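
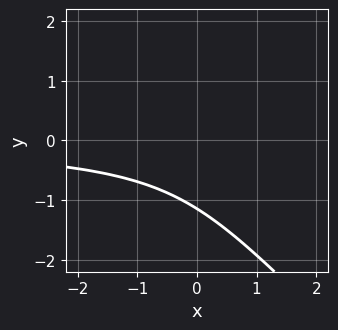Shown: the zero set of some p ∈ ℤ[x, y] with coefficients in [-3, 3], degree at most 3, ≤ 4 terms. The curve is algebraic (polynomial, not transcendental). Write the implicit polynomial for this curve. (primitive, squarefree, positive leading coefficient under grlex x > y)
The degree is 3 — a generic line meets the curve in up to 3 points.
Observable constraints: the curve avoids every integer x-axis point in the box.
Fitting integer coefficients to these (and the overall shape) gives p.

2*x*y^2 + 2*y^3 - 2*x*y + 3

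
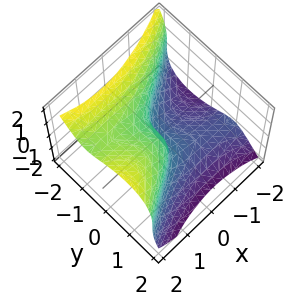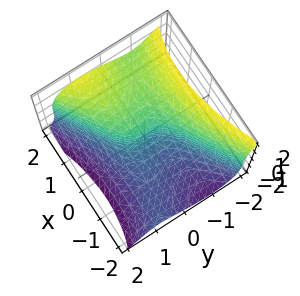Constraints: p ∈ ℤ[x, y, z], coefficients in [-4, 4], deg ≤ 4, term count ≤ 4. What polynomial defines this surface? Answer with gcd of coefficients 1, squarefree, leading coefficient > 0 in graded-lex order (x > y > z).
x^2*y - 2*y^3 - z^3 + 2*x

(a) deg p = 3.
(b) From the axis intercepts and sections: one x-axis crossing is at x = 0; one z-axis crossing is at z = 0; it crosses the y-axis at the gridline y = 0.
(c) Fitting integer coefficients to these (and the overall shape) gives p.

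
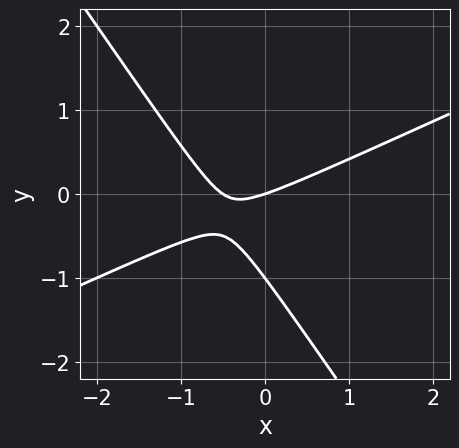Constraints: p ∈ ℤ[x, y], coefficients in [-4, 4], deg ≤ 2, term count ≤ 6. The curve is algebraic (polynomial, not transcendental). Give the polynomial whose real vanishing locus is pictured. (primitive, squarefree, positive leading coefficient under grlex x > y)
2*x^2 - 3*x*y - 3*y^2 + x - 3*y

1. The degree is 2 — no degree-1 curve has this shape.
2. Checking where it meets the axes: it meets the x-axis at x = 0 (among the integer gridlines); the y-axis gridline crossings are at y ∈ {-1, 0}.
3. Assembling these constraints gives the stated polynomial.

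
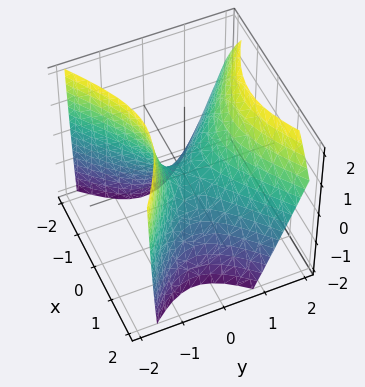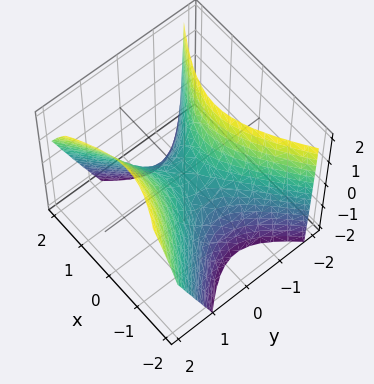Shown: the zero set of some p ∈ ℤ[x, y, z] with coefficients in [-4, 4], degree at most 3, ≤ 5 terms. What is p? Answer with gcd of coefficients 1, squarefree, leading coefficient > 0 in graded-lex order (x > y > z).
1. Degree: no degree-1 surface has this shape, so deg p = 2.
2. From the axis intercepts and sections: it meets the z-axis at z = 0 (among the integer gridlines); one y-axis crossing is at y = 0; it crosses the x-axis at the gridline x = 0.
3. Fitting integer coefficients to these (and the overall shape) gives p.

2*x^2 - 3*y^2 + y*z + 2*z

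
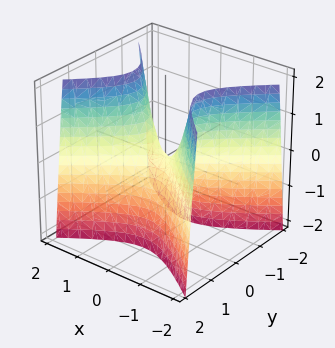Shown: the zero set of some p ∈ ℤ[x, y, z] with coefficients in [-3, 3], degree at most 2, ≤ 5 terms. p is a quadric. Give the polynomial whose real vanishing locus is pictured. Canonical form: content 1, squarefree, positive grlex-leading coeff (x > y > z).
(a) The degree is 2 — a saddle surface; a quadric.
(b) Symmetries: the y ↦ −y reflection is a symmetry, so y appears only in even powers; the x ↦ −x reflection is a symmetry, so x appears only in even powers.
(c) Reading off the gridlines: one y-axis crossing is at y = 0; one x-axis crossing is at x = 0; it crosses the z-axis at the gridline z = 0.
(d) Assembling these constraints gives the stated polynomial.

2*x^2 - 3*y^2 - z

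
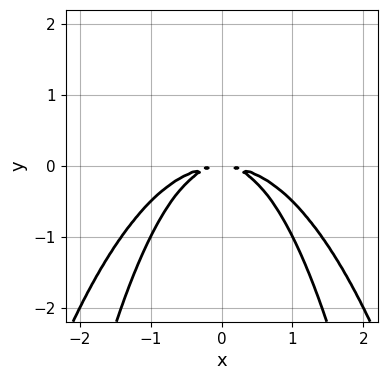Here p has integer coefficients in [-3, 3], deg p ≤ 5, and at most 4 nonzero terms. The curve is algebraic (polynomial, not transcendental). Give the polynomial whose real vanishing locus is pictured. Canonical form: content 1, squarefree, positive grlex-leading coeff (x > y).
x^4 + 3*x^2*y + 2*y^2

deg p = 4.
Symmetries: the x ↦ −x reflection is a symmetry, so x appears only in even powers.
Matching integer coefficients to the picture gives p.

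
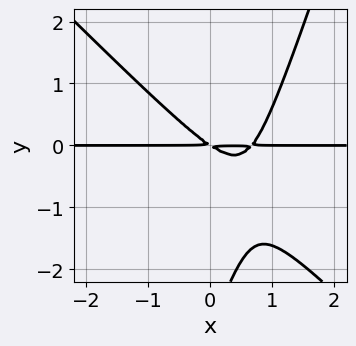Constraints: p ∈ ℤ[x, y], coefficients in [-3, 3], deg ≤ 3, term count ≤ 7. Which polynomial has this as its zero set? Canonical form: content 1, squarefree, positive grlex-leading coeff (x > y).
3*x^2*y + 2*x*y^2 - y^3 - 2*x*y - 3*y^2

(a) Degree: a generic line meets the curve in up to 3 points, so deg p = 3.
(b) From the axis intercepts and sections: the visible x-axis segment lies entirely on the curve.
(c) These observations pin down the coefficients.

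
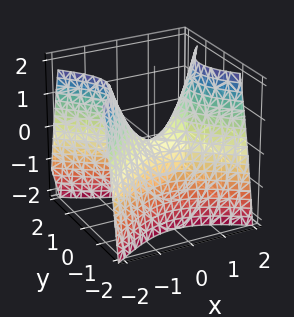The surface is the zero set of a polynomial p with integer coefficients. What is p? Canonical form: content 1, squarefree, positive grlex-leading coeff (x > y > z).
1. deg p = 2. A hyperbolic paraboloid; a quadric.
2. Symmetries: the y ↦ −y reflection is a symmetry, so y appears only in even powers; mirror symmetry x ↦ −x ⇒ only even powers of x.
3. From the axis intercepts and sections: it crosses the y-axis at the gridline y = 0; one z-axis crossing is at z = 0; one x-axis crossing is at x = 0.
4. The integer polynomial consistent with all of this is the stated p.

2*x^2 - 3*y^2 - 2*z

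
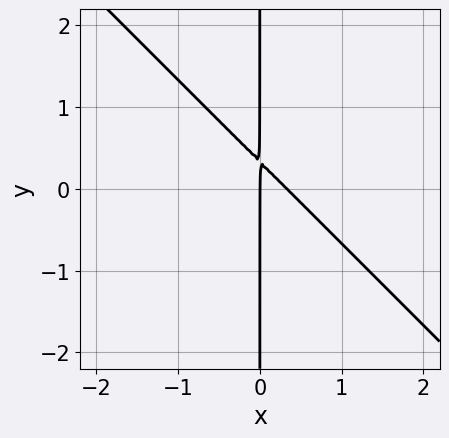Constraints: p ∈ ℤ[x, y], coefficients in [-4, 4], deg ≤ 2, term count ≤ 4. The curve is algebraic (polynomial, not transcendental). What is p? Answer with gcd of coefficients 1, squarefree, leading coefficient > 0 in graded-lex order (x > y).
3*x^2 + 3*x*y - x

(a) The degree is 2 — the shape is more complex than any degree-1 curve.
(b) From the visible intercepts: one x-axis crossing is at x = 0; the visible y-axis segment lies entirely on the curve.
(c) Fitting integer coefficients to these (and the overall shape) gives p.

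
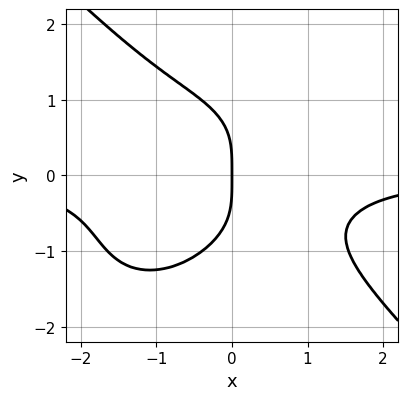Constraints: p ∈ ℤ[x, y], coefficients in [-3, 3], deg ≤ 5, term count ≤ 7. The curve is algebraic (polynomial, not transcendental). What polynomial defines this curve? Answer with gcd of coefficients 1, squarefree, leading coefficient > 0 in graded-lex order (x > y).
First, degree: a generic line meets the curve in up to 4 points, so deg p = 4.
Next, from the axis intercepts and sections: it meets the y-axis at y = 0 (among the integer gridlines); it crosses the x-axis at the gridline x = 0.
Finally, these observations pin down the coefficients.

2*x^3*y + 2*y^4 + x^2*y + 2*x*y^2 + 3*x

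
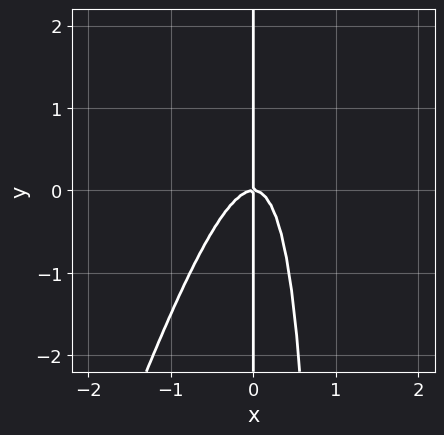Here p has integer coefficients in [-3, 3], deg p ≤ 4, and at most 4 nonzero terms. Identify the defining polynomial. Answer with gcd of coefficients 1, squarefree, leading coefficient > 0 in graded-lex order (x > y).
Degree: the shape is more complex than any degree-2 curve, so deg p = 3.
Reading off the gridlines: the visible y-axis segment lies entirely on the curve; it meets the x-axis at x = 0 (among the integer gridlines).
Putting this together gives p.

3*x^3 - x^2*y + x*y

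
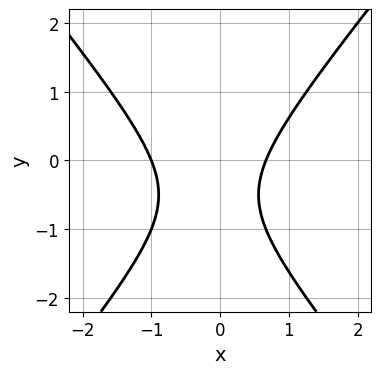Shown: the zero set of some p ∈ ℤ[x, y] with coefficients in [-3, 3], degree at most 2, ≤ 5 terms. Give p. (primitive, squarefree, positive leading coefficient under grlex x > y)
1. Degree: the shape is more complex than any degree-1 curve, so deg p = 2.
2. Against the integer gridlines: it meets the x-axis at x = -1 (among the integer gridlines); the curve avoids every integer y-axis point in the box.
3. Assembling these constraints gives the stated polynomial.

3*x^2 - 2*y^2 + x - 2*y - 2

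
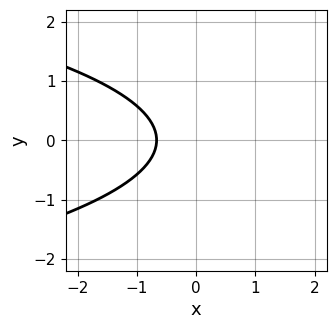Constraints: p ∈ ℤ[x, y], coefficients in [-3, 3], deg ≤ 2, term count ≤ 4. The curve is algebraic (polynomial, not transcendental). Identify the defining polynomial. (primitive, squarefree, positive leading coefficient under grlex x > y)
1. deg p = 2. No degree-1 curve has this shape.
2. Symmetries: the y ↦ −y reflection is a symmetry, so y appears only in even powers.
3. Against the integer gridlines: no y-intercept at any integer in the box.
4. Solving for integer coefficients yields p as stated.

3*y^2 + 3*x + 2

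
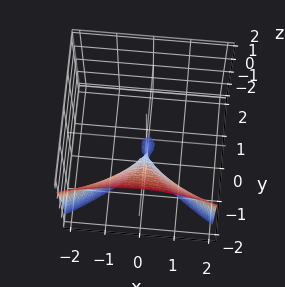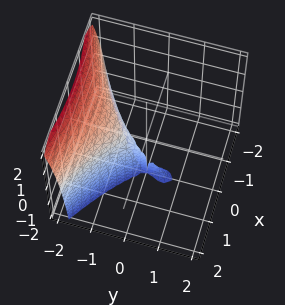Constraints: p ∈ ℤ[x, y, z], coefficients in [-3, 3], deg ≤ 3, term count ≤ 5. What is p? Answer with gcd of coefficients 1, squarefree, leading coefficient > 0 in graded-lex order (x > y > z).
x^2*z - 3*y^3 - 2*y^2*z - 3*x^2 - 2*y^2

(a) There are 2 components. They look like related sheets of one shape, so recover p as a whole.
(b) deg p = 3. A generic line meets the surface in up to 3 points.
(c) Against the integer gridlines: the visible z-axis segment lies entirely on the surface.
(d) Assembling these constraints gives the stated polynomial.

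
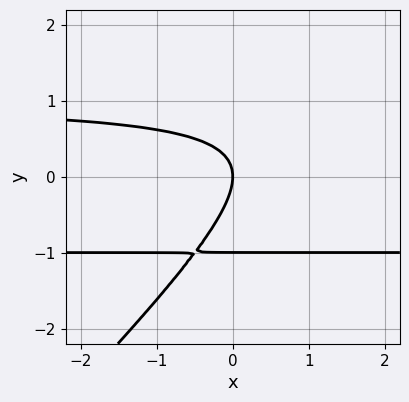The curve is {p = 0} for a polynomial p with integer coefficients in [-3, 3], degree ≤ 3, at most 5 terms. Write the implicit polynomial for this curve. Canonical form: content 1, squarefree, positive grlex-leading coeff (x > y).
x*y^2 - y^3 - y^2 - x

Degree: no degree-2 curve has this shape, so deg p = 3.
Against the integer gridlines: one x-axis crossing is at x = 0; the y-axis gridline crossings are at y ∈ {-1, 0}.
These observations pin down the coefficients.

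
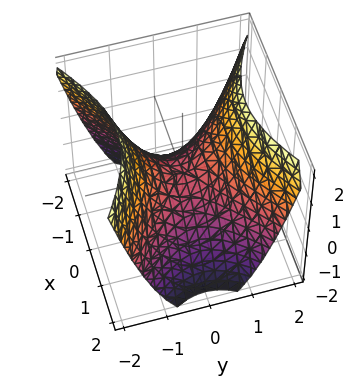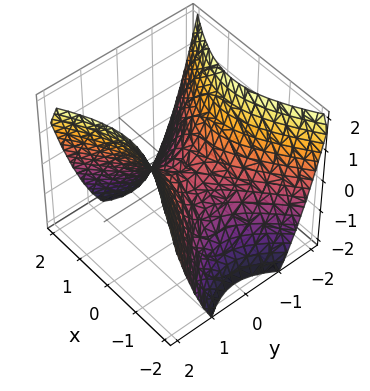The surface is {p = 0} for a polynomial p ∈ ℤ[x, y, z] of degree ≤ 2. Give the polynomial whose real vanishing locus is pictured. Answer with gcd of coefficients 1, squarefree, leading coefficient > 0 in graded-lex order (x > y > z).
(a) Degree: a saddle surface; a quadric, so deg p = 2.
(b) Symmetries: it's symmetric under y → −y, forcing even powers of y; mirror symmetry x ↦ −x ⇒ only even powers of x.
(c) Against the integer gridlines: it meets the y-axis at y = 0 (among the integer gridlines); it crosses the x-axis at the gridline x = 0.
(d) The integer polynomial consistent with all of this is the stated p.

2*x^2 - 3*y^2 + 3*z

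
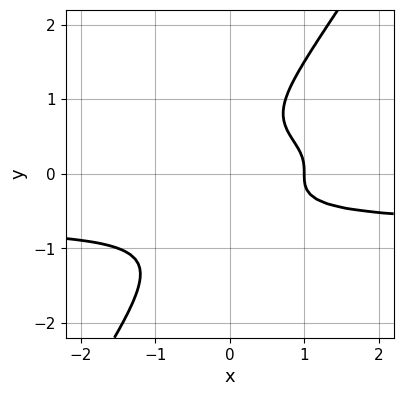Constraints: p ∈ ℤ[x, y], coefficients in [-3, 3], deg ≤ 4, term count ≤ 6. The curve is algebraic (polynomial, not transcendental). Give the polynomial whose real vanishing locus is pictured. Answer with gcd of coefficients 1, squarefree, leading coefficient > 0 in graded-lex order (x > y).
3*x*y^3 - 2*y^4 + x - 1

(a) deg p = 4. The shape is more complex than any degree-3 curve.
(b) Checking where it meets the axes: it crosses the x-axis at the gridline x = 1; no y-intercept at any integer in the box.
(c) Putting this together gives p.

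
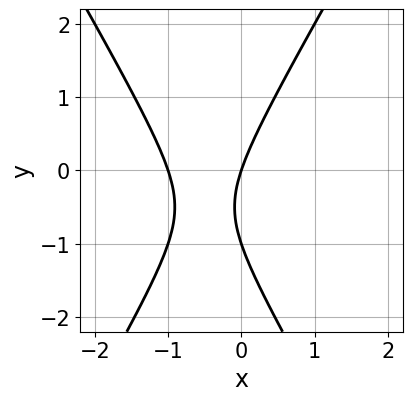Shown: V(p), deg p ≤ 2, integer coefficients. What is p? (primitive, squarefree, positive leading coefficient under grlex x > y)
3*x^2 - y^2 + 3*x - y

First, the degree is 2 — the shape is more complex than any degree-1 curve.
Then, against the integer gridlines: the y-axis gridline crossings are at y ∈ {-1, 0}; among the integer gridlines, it crosses the x-axis at x ∈ {-1, 0}.
Finally, these observations pin down the coefficients.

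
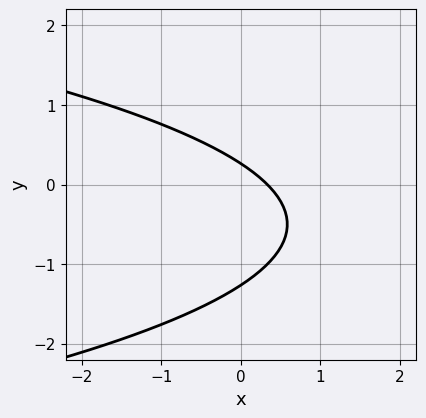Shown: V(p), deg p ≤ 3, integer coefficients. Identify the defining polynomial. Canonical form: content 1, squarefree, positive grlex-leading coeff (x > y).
3*y^2 + 3*x + 3*y - 1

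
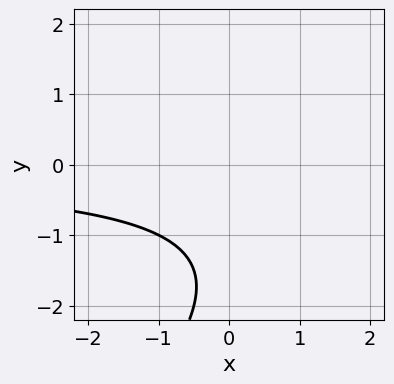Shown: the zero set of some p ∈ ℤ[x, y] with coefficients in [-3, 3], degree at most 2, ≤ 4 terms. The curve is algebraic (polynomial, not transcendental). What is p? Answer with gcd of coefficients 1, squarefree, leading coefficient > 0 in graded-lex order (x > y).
x*y - y^2 - 3*y - 3

1. Degree: a generic line meets the curve in up to 2 points, so deg p = 2.
2. From the axis intercepts and sections: the curve avoids every integer y-axis point in the box; it misses every integer gridline on the x-axis.
3. The integer polynomial consistent with all of this is the stated p.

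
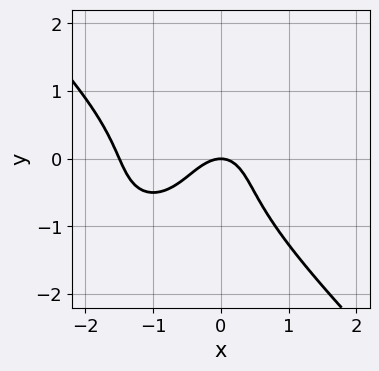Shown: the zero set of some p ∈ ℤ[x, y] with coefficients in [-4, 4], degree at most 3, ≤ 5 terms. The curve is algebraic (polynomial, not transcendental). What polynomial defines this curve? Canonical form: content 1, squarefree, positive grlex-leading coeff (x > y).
First, deg p = 3. The shape is more complex than any degree-2 curve.
Next, reading off the gridlines: it meets the x-axis at x = 0 (among the integer gridlines); it meets the y-axis at y = 0 (among the integer gridlines).
Finally, putting this together gives p.

2*x^3 + 2*y^3 + 3*x^2 + y^2 + 2*y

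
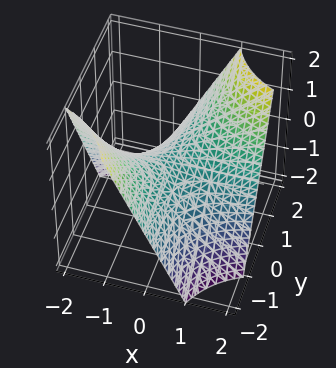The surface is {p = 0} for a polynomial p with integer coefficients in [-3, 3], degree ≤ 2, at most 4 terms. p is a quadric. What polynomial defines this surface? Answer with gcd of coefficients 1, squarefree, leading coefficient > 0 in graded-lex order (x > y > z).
1. The degree is 2 — a saddle surface; a quadric.
2. Against the integer gridlines: every point of the x-axis in the box is on the surface; it crosses the z-axis at the gridline z = 0; every point of the y-axis in the box is on the surface.
3. Together with the visible shape, these determine p as stated.

x*y - z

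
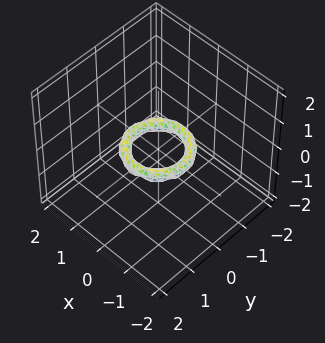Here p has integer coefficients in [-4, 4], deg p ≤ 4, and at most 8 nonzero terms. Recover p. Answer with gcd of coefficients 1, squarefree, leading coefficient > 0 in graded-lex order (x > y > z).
(a) deg p = 4. A generic line meets the surface in up to 4 points.
(b) Symmetry: every cross-section ⟂ z is a circle, so x, y appear only via x² + y².
(c) From the visible intercepts: the x-axis gridline crossings are at x ∈ {-1, 1}; the surface avoids every integer z-axis point in the box; among the integer gridlines, it crosses the y-axis at y ∈ {-1, 1}; a circular section at z = 0 has radius between 0 and 1.
(d) These observations pin down the coefficients.

2*x^4 + 4*x^2*y^2 + 2*y^4 - 3*x^2 - 3*y^2 + 3*z^2 + 1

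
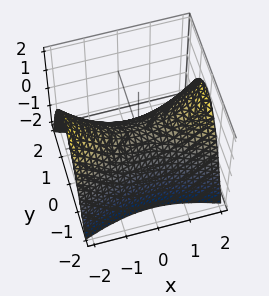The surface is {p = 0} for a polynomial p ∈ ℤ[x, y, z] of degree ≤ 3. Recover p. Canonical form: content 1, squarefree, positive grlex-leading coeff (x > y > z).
1. The degree is 2 — a saddle surface; a quadric.
2. Symmetries: mirror symmetry y ↦ −y ⇒ only even powers of y; the x ↦ −x reflection is a symmetry, so x appears only in even powers.
3. Checking where it meets the axes: one z-axis crossing is at z = 0; it meets the x-axis at x = 0 (among the integer gridlines).
4. Putting this together gives p.

x^2 - 3*y^2 - 3*z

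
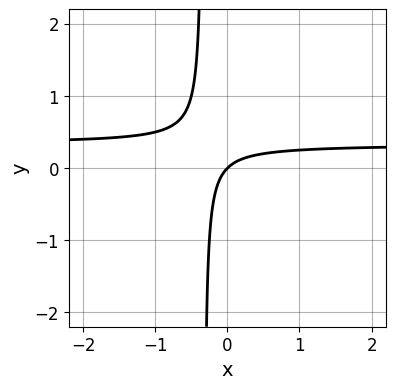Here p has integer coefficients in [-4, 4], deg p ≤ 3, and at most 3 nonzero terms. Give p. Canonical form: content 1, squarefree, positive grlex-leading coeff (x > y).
3*x*y - x + y

deg p = 2. No degree-1 curve has this shape.
From the visible intercepts: it meets the y-axis at y = 0 (among the integer gridlines); it meets the x-axis at x = 0 (among the integer gridlines).
Solving for integer coefficients yields p as stated.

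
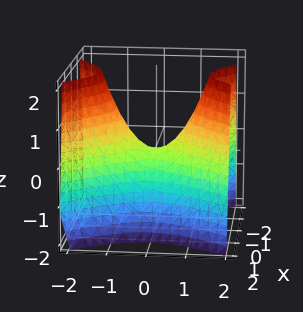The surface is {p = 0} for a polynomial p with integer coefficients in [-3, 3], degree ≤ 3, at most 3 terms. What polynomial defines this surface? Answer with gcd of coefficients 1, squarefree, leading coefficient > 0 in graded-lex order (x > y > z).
3*x^2 - 2*y^2 + 2*z

First, degree: a saddle surface; a quadric, so deg p = 2.
Next, symmetries: mirror symmetry y ↦ −y ⇒ only even powers of y; the x ↦ −x reflection is a symmetry, so x appears only in even powers.
Next, from the axis intercepts and sections: it meets the z-axis at z = 0 (among the integer gridlines); one x-axis crossing is at x = 0; one y-axis crossing is at y = 0.
Finally, putting this together gives p.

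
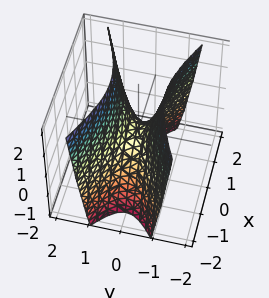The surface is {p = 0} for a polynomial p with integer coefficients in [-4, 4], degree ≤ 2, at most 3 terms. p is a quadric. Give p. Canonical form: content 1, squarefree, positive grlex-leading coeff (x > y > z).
1. deg p = 2. A hyperbolic paraboloid; a quadric.
2. Symmetries: mirror symmetry y ↦ −y ⇒ only even powers of y; mirror symmetry x ↦ −x ⇒ only even powers of x.
3. Observable constraints: one y-axis crossing is at y = 0; it crosses the x-axis at the gridline x = 0.
4. Assembling these constraints gives the stated polynomial.

x^2 - 3*y^2 + z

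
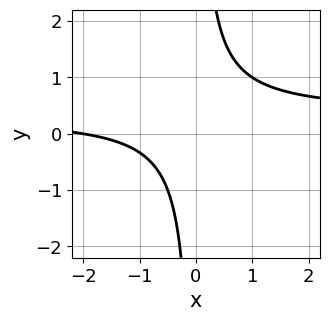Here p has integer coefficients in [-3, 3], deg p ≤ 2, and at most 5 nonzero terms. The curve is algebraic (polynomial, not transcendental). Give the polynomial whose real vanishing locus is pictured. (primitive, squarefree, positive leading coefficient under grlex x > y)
3*x*y - x - 2

The degree is 2 — no degree-1 curve has this shape.
Observable constraints: one x-axis crossing is at x = -2; no y-intercept at any integer in the box.
Together with the visible shape, these determine p as stated.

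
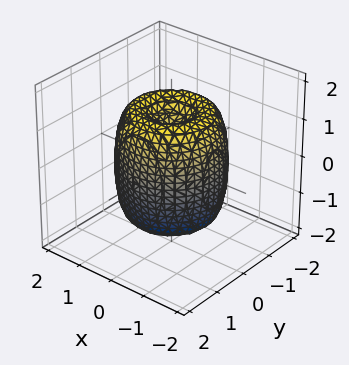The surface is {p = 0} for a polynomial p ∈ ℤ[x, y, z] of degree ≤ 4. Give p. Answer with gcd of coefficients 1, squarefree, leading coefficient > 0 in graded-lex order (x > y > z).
First, the degree is 4 — the shape is more complex than any degree-3 surface.
Next, symmetries: rotational symmetry about the z-axis ⇒ p depends on x, y only through x² + y².
Next, from the axis intercepts and sections: among the integer gridlines, it crosses the z-axis at z ∈ {-1, 1}; a circular section at z = 1 has radius between 1 and 2.
Finally, putting this together gives p.

2*x^4 + 4*x^2*y^2 + 2*y^4 - 3*x^2 - 3*y^2 + z^2 - 1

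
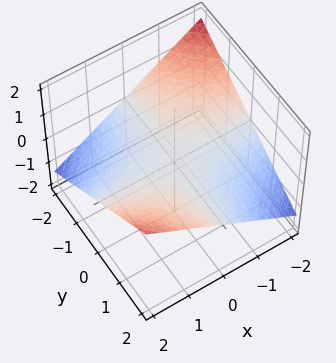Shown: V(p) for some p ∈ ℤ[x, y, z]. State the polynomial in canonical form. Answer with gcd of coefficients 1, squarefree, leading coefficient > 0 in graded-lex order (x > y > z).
x*y - 3*z

(a) The degree is 2 — a hyperbolic paraboloid; a quadric.
(b) From the axis intercepts and sections: it meets the z-axis at z = 0 (among the integer gridlines); the visible y-axis segment lies entirely on the surface; the visible x-axis segment lies entirely on the surface.
(c) Solving for integer coefficients yields p as stated.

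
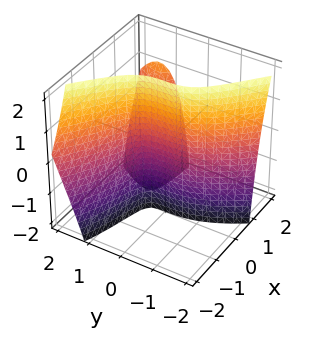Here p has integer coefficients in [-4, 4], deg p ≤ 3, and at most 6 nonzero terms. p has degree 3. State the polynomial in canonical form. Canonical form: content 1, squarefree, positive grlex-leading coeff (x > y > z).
x^2*y - x*y*z - y^3 + 2*x*y - 3*x

First, the picture has 2 separate pieces. They look like related sheets of one shape, so recover p as a whole.
Then, the degree is 3 — a generic line meets the surface in up to 3 points.
Next, from the visible intercepts: every point of the z-axis in the box is on the surface; it crosses the x-axis at the gridline x = 0; one y-axis crossing is at y = 0.
Finally, putting this together gives p.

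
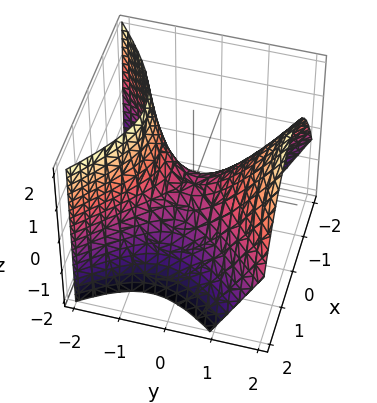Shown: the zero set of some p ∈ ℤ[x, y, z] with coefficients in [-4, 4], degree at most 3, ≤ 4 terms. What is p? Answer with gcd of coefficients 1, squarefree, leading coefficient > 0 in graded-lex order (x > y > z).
1. Degree: no degree-1 surface has this shape, so deg p = 2.
2. Reading off the gridlines: it meets the z-axis at z = 0 (among the integer gridlines); it meets the y-axis at y = 0 (among the integer gridlines); one x-axis crossing is at x = 0.
3. Together with the visible shape, these determine p as stated.

2*x^2 - 2*y^2 + y*z + 2*z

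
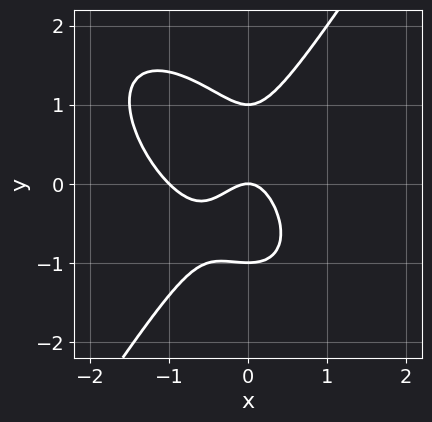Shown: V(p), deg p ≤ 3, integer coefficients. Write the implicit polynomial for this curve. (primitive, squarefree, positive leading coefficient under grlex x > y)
deg p = 3. The shape is more complex than any degree-2 curve.
From the visible intercepts: among the integer gridlines, it crosses the y-axis at y ∈ {-1, 0, 1}; the x-axis gridline crossings are at x ∈ {-1, 0}.
Together with the visible shape, these determine p as stated.

2*x^3 + x^2*y - y^3 + 2*x^2 + y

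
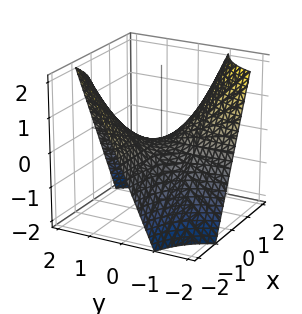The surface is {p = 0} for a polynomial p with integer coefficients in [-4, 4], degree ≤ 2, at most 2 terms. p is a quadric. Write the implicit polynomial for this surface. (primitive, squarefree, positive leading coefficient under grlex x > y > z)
x*y + z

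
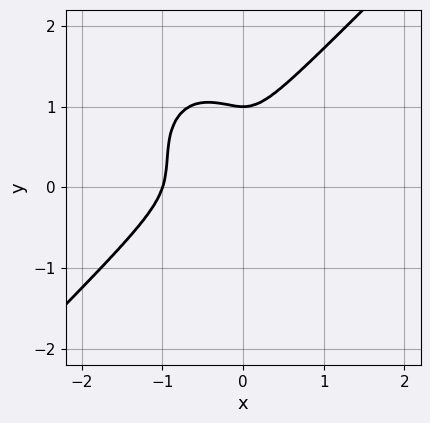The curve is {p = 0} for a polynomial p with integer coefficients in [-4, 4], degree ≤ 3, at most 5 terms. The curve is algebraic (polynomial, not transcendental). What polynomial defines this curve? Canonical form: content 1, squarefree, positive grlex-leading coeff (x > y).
3*x^3 - x^2*y - 2*y^3 + 3*x^2 + 2*y^2

Degree: the shape is more complex than any degree-2 curve, so deg p = 3.
Against the integer gridlines: one x-axis crossing is at x = -1; it meets the y-axis at y = 1 (among the integer gridlines).
Putting this together gives p.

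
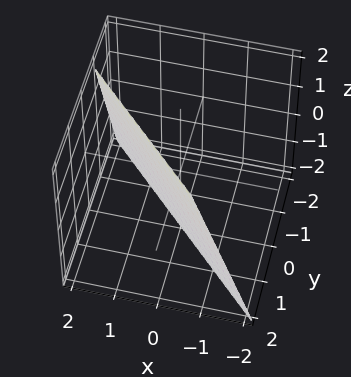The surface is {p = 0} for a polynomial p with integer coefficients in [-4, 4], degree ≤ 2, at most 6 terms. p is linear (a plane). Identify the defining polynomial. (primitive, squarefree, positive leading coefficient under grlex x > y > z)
(a) deg p = 1.
(b) Observable constraints: it crosses the z-axis at the gridline z = -2.
(c) These observations pin down the coefficients.

3*x + 3*y - z - 2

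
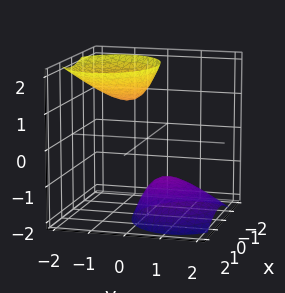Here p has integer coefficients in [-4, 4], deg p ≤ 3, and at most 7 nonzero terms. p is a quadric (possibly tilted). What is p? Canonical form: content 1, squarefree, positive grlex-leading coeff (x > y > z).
2*x^2 + 3*y^2 + 3*y*z - z^2 + 2

(a) The picture has 2 separate pieces. They look like related sheets of one shape, so recover p as a whole.
(b) Degree: a generic line meets the surface in up to 2 points, so deg p = 2.
(c) From the axis intercepts and sections: the surface avoids every integer x-axis point in the box; it misses every integer gridline on the y-axis.
(d) Matching integer coefficients to the picture gives p.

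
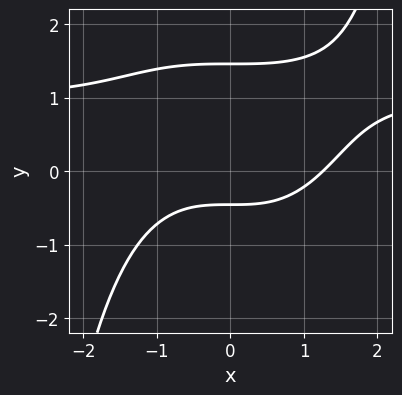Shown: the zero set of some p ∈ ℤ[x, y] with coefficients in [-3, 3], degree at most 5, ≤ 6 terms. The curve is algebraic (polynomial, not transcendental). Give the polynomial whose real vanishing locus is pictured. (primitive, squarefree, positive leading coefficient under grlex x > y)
x^3*y - x^3 - 3*y^2 + 3*y + 2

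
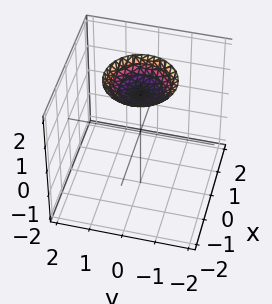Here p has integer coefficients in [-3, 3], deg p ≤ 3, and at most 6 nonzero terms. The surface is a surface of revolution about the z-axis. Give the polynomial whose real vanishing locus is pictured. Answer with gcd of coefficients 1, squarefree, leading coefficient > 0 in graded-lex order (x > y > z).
x^2 + y^2 - 2*z + 3

(a) The degree is 2 — no degree-1 surface has this shape.
(b) Symmetries: rotational symmetry about the z-axis ⇒ p depends on x, y only through x² + y².
(c) Against the integer gridlines: a circular section at z = 2 has radius exactly 1; it misses every integer gridline on the x-axis; no y-intercept at any integer in the box.
(d) These observations pin down the coefficients.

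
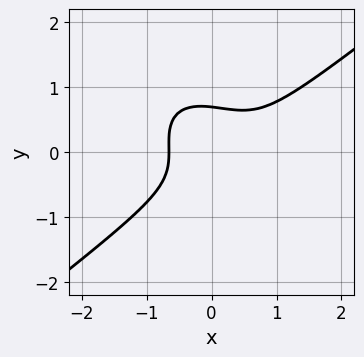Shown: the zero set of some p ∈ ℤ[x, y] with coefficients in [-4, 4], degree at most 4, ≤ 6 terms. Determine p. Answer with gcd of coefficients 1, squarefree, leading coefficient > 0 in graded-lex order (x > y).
2*x^3 - x*y^2 - 3*y^3 - x^2 + 1

First, deg p = 3. No degree-2 curve has this shape.
Finally, putting this together gives p.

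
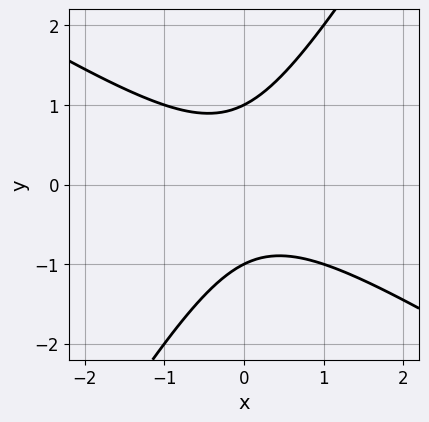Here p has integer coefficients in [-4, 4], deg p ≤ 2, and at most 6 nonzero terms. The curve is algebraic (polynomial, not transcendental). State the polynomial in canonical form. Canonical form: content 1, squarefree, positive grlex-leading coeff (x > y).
x^2 + x*y - y^2 + 1

First, deg p = 2. A generic line meets the curve in up to 2 points.
Next, from the visible intercepts: the curve avoids every integer x-axis point in the box; among the integer gridlines, it crosses the y-axis at y ∈ {-1, 1}.
Finally, putting this together gives p.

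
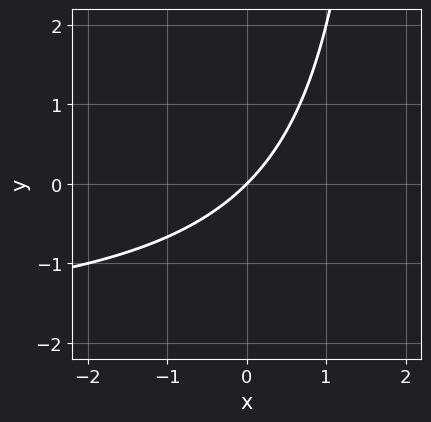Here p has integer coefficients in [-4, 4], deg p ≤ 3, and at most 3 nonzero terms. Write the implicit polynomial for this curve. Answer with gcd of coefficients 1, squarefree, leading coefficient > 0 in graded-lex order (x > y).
x*y + 2*x - 2*y

The degree is 2 — a generic line meets the curve in up to 2 points.
Reading off the gridlines: it meets the y-axis at y = 0 (among the integer gridlines); one x-axis crossing is at x = 0.
Assembling these constraints gives the stated polynomial.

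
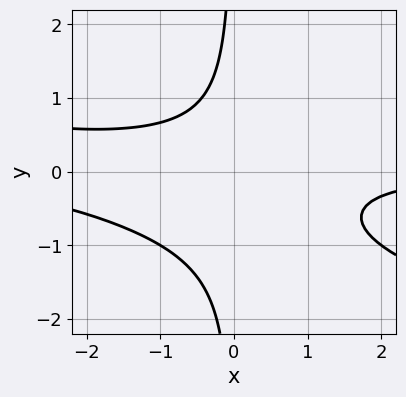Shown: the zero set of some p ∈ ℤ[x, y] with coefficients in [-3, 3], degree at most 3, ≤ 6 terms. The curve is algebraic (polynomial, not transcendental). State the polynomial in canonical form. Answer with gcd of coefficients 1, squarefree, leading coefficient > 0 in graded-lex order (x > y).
(a) deg p = 3. A generic line meets the curve in up to 3 points.
(b) Against the integer gridlines: no x-intercept at any integer in the box; the curve avoids every integer y-axis point in the box.
(c) Putting this together gives p.

x^2*y + 3*x*y^2 + 2*x*y + 2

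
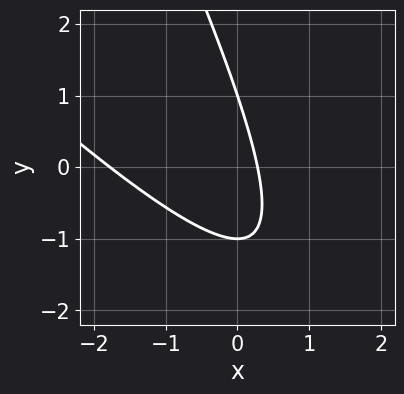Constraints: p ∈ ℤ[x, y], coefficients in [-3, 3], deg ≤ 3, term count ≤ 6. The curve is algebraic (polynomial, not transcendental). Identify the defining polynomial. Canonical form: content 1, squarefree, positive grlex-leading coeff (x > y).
(a) Degree: the shape is more complex than any degree-1 curve, so deg p = 2.
(b) Against the integer gridlines: the y-axis gridline crossings are at y ∈ {-1, 1}.
(c) These observations pin down the coefficients.

2*x^2 + 3*x*y + y^2 + 3*x - 1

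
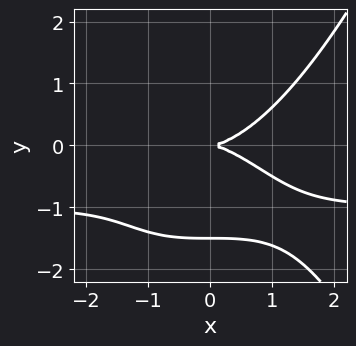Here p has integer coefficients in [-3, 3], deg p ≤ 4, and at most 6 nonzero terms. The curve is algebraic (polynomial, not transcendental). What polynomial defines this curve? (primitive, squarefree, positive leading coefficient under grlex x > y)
The degree is 4 — a generic line meets the curve in up to 4 points.
From the visible intercepts: one x-axis crossing is at x = 0; one y-axis crossing is at y = 0.
Matching integer coefficients to the picture gives p.

x^3*y + x^3 - 2*y^3 - 3*y^2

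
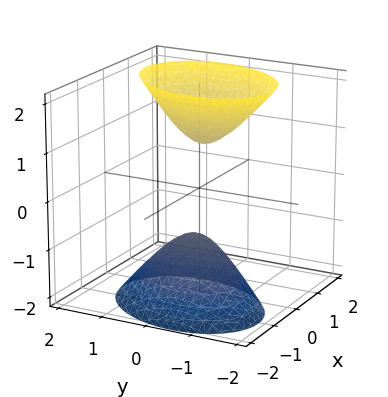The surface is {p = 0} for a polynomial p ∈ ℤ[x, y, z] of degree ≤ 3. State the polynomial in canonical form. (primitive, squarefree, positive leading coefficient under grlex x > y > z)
First, there are 2 components.
Then, degree: no degree-1 surface has this shape, so deg p = 2.
Then, observable constraints: among the integer gridlines, it crosses the z-axis at z ∈ {-1, 1}; the surface avoids every integer y-axis point in the box; the surface avoids every integer x-axis point in the box.
Finally, matching integer coefficients to the picture gives p.

3*x^2 - x*y - 2*x*z + 2*y^2 - z^2 + 1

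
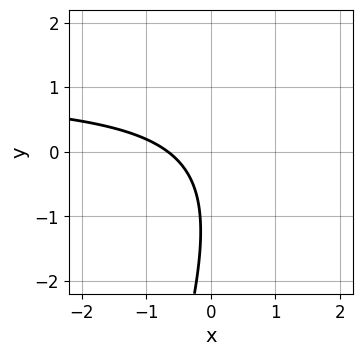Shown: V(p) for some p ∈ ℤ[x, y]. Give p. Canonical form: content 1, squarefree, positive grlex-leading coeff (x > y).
deg p = 2.
From the visible intercepts: the curve avoids every integer y-axis point in the box.
Matching integer coefficients to the picture gives p.

3*x*y - y^2 - 3*x - 2*y - 2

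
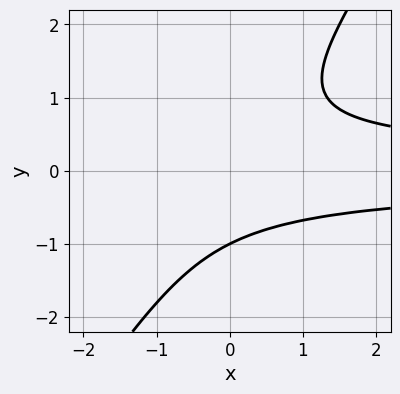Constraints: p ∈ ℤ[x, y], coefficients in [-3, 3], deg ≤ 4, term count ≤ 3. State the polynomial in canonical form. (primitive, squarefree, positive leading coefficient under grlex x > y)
3*x*y^2 - 2*y^3 - 2

deg p = 3. No degree-2 curve has this shape.
Against the integer gridlines: it meets the y-axis at y = -1 (among the integer gridlines); it misses every integer gridline on the x-axis.
Together with the visible shape, these determine p as stated.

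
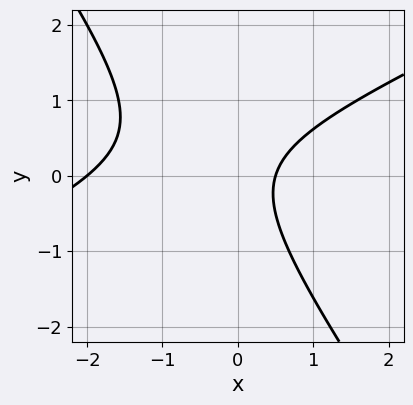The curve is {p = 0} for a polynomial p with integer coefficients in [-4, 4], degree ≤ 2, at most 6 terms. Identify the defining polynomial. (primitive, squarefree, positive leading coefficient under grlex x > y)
2*x^2 - 3*x*y - 3*y^2 + 3*x - 2

(a) The degree is 2 — no degree-1 curve has this shape.
(b) From the axis intercepts and sections: it meets the x-axis at x = -2 (among the integer gridlines); the curve avoids every integer y-axis point in the box.
(c) Assembling these constraints gives the stated polynomial.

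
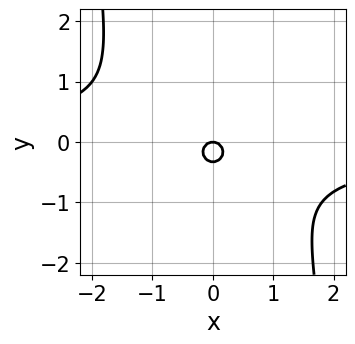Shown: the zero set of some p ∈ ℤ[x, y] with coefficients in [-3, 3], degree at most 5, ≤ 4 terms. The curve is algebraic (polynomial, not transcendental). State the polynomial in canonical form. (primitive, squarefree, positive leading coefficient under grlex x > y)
2*x^3*y + 3*x^2 + 3*y^2 + y

1. deg p = 4.
2. Checking where it meets the axes: it meets the x-axis at x = 0 (among the integer gridlines); it meets the y-axis at y = 0 (among the integer gridlines).
3. Fitting integer coefficients to these (and the overall shape) gives p.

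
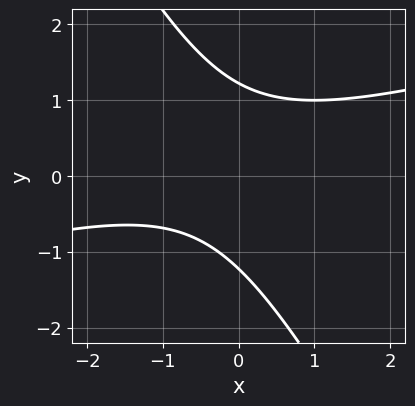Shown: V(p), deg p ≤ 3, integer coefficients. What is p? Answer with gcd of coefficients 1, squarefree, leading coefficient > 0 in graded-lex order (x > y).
deg p = 2.
Reading off the gridlines: the curve avoids every integer x-axis point in the box.
Assembling these constraints gives the stated polynomial.

x^2 - 3*x*y - 2*y^2 + x + 3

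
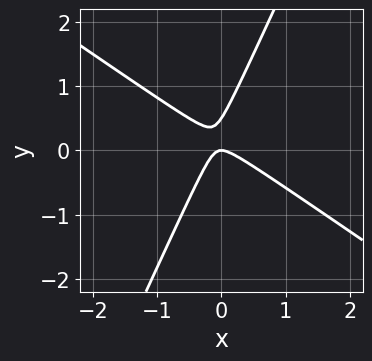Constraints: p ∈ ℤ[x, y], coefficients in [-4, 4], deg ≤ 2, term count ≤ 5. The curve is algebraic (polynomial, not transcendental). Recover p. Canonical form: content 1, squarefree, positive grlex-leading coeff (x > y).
3*x^2 + 3*x*y - 2*y^2 + y

First, degree: no degree-1 curve has this shape, so deg p = 2.
Then, against the integer gridlines: it crosses the y-axis at the gridline y = 0; it crosses the x-axis at the gridline x = 0.
Finally, putting this together gives p.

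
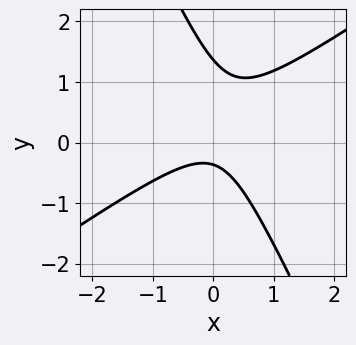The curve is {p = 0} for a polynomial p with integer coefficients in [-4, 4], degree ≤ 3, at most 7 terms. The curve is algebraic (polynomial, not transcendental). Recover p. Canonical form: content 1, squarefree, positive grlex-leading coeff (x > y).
(a) deg p = 2. The shape is more complex than any degree-1 curve.
(b) From the axis intercepts and sections: it misses every integer gridline on the x-axis.
(c) These observations pin down the coefficients.

3*x^2 - 3*x*y - 2*y^2 + 2*y + 1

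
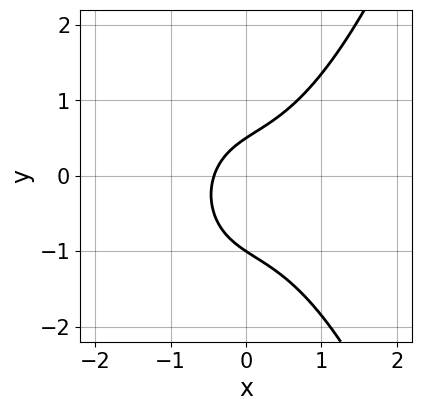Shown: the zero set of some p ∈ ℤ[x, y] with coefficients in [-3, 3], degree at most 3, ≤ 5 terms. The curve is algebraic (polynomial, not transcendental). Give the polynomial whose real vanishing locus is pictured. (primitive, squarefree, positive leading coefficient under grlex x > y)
2*x^3 - 2*y^2 + 2*x - y + 1

Degree: no degree-2 curve has this shape, so deg p = 3.
Against the integer gridlines: it meets the y-axis at y = -1 (among the integer gridlines).
Fitting integer coefficients to these (and the overall shape) gives p.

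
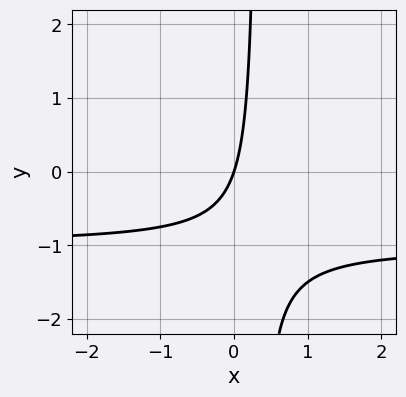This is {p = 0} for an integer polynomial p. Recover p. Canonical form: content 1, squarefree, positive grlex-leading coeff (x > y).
Degree: no degree-1 curve has this shape, so deg p = 2.
Checking where it meets the axes: it crosses the y-axis at the gridline y = 0; one x-axis crossing is at x = 0.
The integer polynomial consistent with all of this is the stated p.

3*x*y + 3*x - y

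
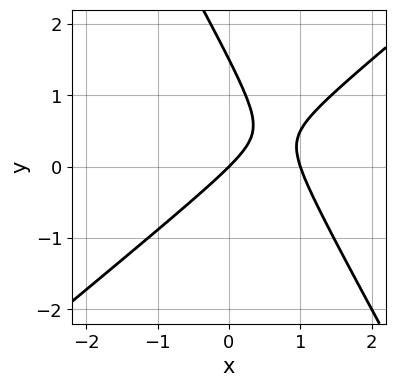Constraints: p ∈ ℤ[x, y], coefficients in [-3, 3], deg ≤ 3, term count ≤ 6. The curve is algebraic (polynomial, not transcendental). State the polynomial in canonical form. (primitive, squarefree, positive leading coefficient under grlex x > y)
3*x^2 - 2*x*y - 2*y^2 - 3*x + 3*y

(a) The degree is 2 — the shape is more complex than any degree-1 curve.
(b) Observable constraints: the x-axis gridline crossings are at x ∈ {0, 1}; it meets the y-axis at y = 0 (among the integer gridlines).
(c) The integer polynomial consistent with all of this is the stated p.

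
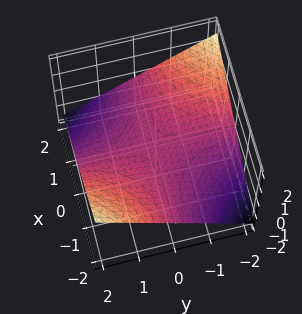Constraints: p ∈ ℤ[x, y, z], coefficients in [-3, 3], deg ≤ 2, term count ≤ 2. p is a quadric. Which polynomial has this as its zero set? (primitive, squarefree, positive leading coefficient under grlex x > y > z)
(a) Degree: a saddle surface; a quadric, so deg p = 2.
(b) Observable constraints: the visible x-axis segment lies entirely on the surface; every point of the y-axis in the box is on the surface; it crosses the z-axis at the gridline z = 0.
(c) Together with the visible shape, these determine p as stated.

x*y + 3*z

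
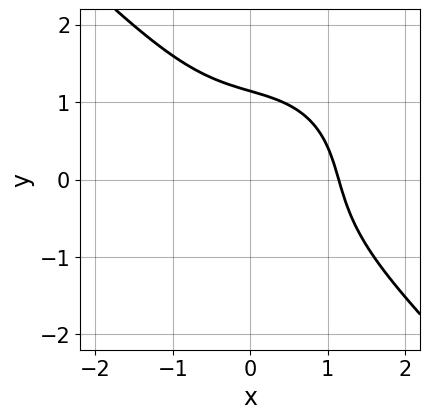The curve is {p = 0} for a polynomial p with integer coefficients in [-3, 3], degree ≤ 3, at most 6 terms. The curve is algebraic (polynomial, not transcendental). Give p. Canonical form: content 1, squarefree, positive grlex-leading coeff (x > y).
2*x^3 + 2*y^3 + 2*x*y - 3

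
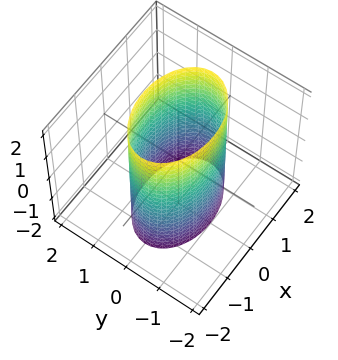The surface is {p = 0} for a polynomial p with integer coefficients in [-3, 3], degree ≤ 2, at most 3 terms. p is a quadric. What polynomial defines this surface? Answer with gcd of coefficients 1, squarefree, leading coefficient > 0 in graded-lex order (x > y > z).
1. Degree: constant cross-section along one axis; a quadric, so deg p = 2.
2. Symmetries: the z ↦ −z reflection is a symmetry, so z appears only in even powers; mirror symmetry y ↦ −y ⇒ only even powers of y; mirror symmetry x ↦ −x ⇒ only even powers of x.
3. Checking where it meets the axes: the surface avoids every integer z-axis point in the box; among the integer gridlines, it crosses the y-axis at y ∈ {-1, 1}.
4. Assembling these constraints gives the stated polynomial.

x^2 + 2*y^2 - 2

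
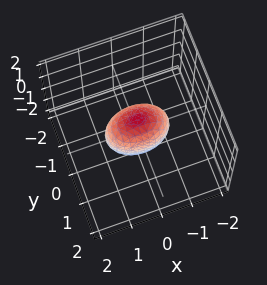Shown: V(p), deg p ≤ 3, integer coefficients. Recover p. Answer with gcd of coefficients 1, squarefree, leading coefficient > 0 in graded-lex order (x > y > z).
x^2 + 2*y^2 + z^2 - 1

1. The degree is 2 — bounded and convex; a quadric.
2. Symmetries: mirror symmetry x ↦ −x ⇒ only even powers of x; mirror symmetry y ↦ −y ⇒ only even powers of y; the z ↦ −z reflection is a symmetry, so z appears only in even powers.
3. Checking where it meets the axes: the z-axis gridline crossings are at z ∈ {-1, 1}; among the integer gridlines, it crosses the x-axis at x ∈ {-1, 1}.
4. The integer polynomial consistent with all of this is the stated p.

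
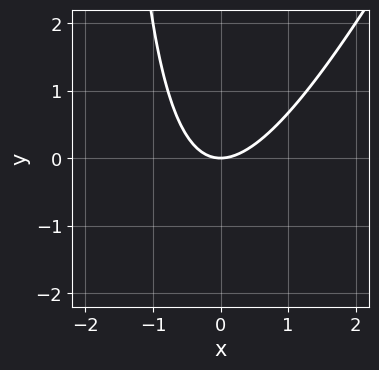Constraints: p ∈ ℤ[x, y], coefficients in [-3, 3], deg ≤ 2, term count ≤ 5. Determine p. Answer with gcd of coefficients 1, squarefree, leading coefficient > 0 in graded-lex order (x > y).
The degree is 2 — a generic line meets the curve in up to 2 points.
Observable constraints: it meets the y-axis at y = 0 (among the integer gridlines); it meets the x-axis at x = 0 (among the integer gridlines).
Fitting integer coefficients to these (and the overall shape) gives p.

2*x^2 - x*y - 2*y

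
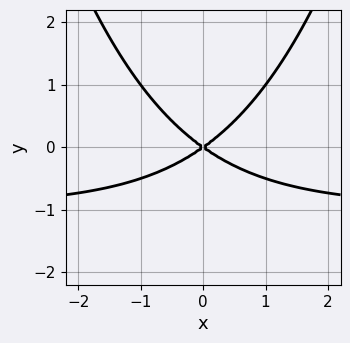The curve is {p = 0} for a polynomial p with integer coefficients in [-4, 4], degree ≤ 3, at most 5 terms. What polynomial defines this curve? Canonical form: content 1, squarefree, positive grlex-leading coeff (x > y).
x^2*y + x^2 - 2*y^2

First, the degree is 3 — no degree-2 curve has this shape.
Then, symmetries: mirror symmetry x ↦ −x ⇒ only even powers of x.
Next, against the integer gridlines: it meets the y-axis at y = 0 (among the integer gridlines); it meets the x-axis at x = 0 (among the integer gridlines).
Finally, the integer polynomial consistent with all of this is the stated p.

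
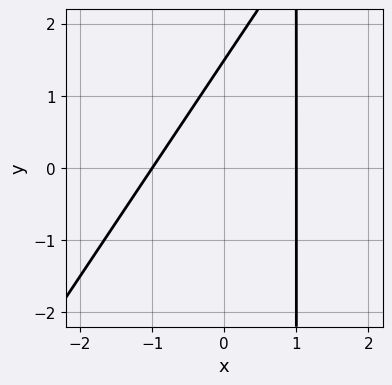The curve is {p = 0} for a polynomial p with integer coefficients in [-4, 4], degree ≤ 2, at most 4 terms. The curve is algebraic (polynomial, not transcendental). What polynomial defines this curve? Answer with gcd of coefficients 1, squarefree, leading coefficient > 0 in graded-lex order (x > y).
First, deg p = 2.
Next, checking where it meets the axes: among the integer gridlines, it crosses the x-axis at x ∈ {-1, 1}.
Finally, fitting integer coefficients to these (and the overall shape) gives p.

3*x^2 - 2*x*y + 2*y - 3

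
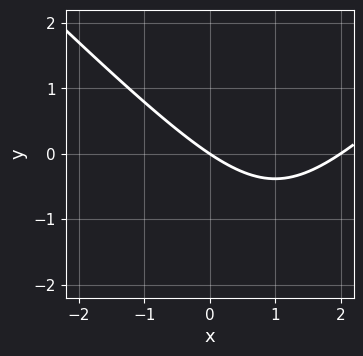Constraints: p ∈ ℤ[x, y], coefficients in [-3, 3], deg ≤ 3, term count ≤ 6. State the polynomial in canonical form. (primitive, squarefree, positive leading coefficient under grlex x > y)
(a) deg p = 2. The shape is more complex than any degree-1 curve.
(b) Reading off the gridlines: one y-axis crossing is at y = 0; among the integer gridlines, it crosses the x-axis at x ∈ {0, 2}.
(c) The integer polynomial consistent with all of this is the stated p.

x^2 - y^2 - 2*x - 3*y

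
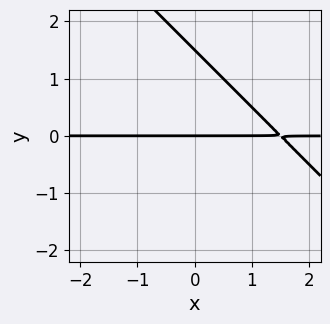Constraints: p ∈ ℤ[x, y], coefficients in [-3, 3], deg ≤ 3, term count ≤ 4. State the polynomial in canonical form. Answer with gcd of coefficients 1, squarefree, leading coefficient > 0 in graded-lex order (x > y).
2*x*y + 2*y^2 - 3*y

Degree: the shape is more complex than any degree-1 curve, so deg p = 2.
Observable constraints: every point of the x-axis in the box is on the curve; it meets the y-axis at y = 0 (among the integer gridlines).
Fitting integer coefficients to these (and the overall shape) gives p.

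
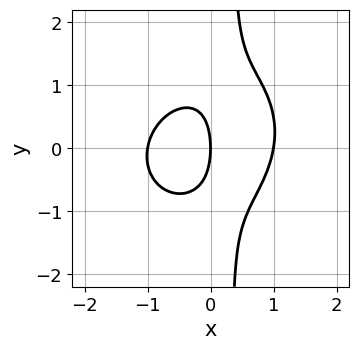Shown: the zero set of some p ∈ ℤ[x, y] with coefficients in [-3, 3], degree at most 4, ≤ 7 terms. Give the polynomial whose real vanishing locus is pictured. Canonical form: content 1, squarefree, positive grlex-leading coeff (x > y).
3*x^3 - x^2*y + 3*x*y^2 - y^2 - 3*x

Degree: a generic line meets the curve in up to 3 points, so deg p = 3.
Observable constraints: among the integer gridlines, it crosses the x-axis at x ∈ {-1, 0, 1}; it crosses the y-axis at the gridline y = 0.
Fitting integer coefficients to these (and the overall shape) gives p.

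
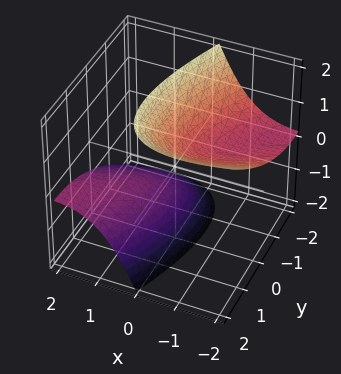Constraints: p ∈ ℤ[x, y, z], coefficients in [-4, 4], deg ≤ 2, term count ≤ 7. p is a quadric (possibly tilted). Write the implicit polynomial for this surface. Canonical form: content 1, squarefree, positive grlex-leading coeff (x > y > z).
There are 2 components.
deg p = 2.
Against the integer gridlines: it misses every integer gridline on the y-axis; it misses every integer gridline on the x-axis.
Assembling these constraints gives the stated polynomial.

x^2 - 2*x*y + 3*x*z + y^2 - z^2 + 1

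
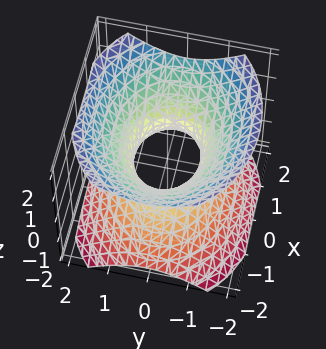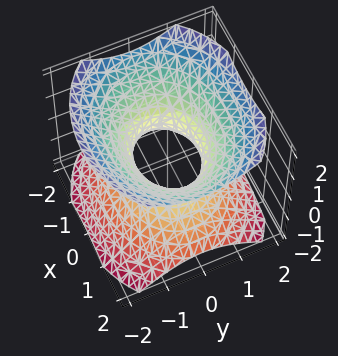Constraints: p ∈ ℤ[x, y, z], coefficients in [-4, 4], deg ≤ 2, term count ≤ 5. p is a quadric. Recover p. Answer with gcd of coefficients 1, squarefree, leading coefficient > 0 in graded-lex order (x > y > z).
1. Degree: an hourglass — one-sheet hyperboloid; a quadric, so deg p = 2.
2. Symmetries: the z ↦ −z reflection is a symmetry, so z appears only in even powers; mirror symmetry y ↦ −y ⇒ only even powers of y; it's symmetric under x → −x, forcing even powers of x.
3. Reading off the gridlines: the x-axis gridline crossings are at x ∈ {-1, 1}; no z-intercept at any integer in the box.
4. These observations pin down the coefficients.

2*x^2 + 3*y^2 - 3*z^2 - 2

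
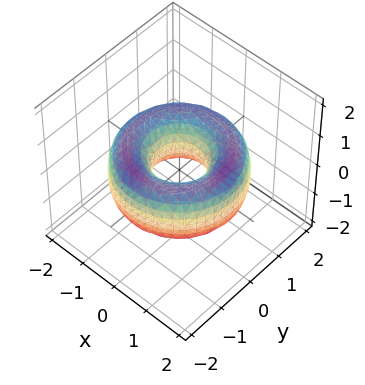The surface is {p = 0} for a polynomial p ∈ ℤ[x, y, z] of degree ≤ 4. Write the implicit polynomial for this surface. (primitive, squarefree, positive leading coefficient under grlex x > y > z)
(a) The degree is 4 — the shape is more complex than any degree-3 surface.
(b) Symmetries: the z-axis is an axis of rotation, so x and y enter only as x² + y².
(c) Checking where it meets the axes: a circular section at z = 0 has radius between 0 and 1; no z-intercept at any integer in the box.
(d) Assembling these constraints gives the stated polynomial.

x^4 + 2*x^2*y^2 + y^4 - 3*x^2 - 3*y^2 + 2*z^2 + 1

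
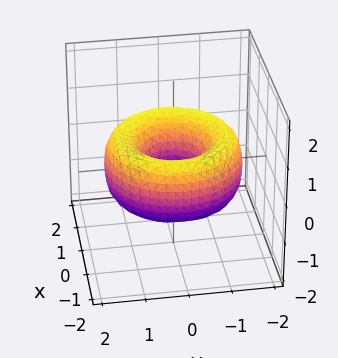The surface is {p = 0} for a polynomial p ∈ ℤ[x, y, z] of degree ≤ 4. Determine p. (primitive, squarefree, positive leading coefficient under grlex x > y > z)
x^4 + 2*x^2*y^2 + y^4 - 3*x^2 - 3*y^2 + 2*z^2 + 1

deg p = 4.
By symmetry, every cross-section ⟂ z is a circle, so x, y appear only via x² + y².
Reading off the gridlines: a circular section at z = 0 has radius between 0 and 1; no z-intercept at any integer in the box.
Assembling these constraints gives the stated polynomial.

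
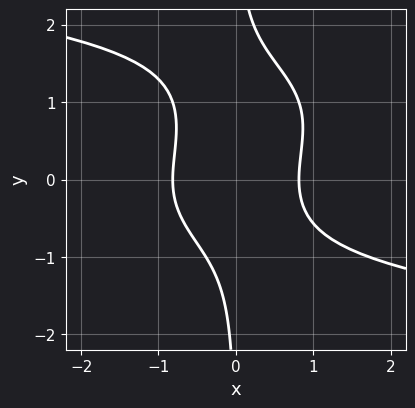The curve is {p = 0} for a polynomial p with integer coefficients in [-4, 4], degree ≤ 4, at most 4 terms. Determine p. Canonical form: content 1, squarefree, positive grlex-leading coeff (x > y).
deg p = 4. No degree-3 curve has this shape.
From the visible intercepts: it misses every integer gridline on the y-axis.
The integer polynomial consistent with all of this is the stated p.

2*x*y^3 - 2*x*y^2 + 3*x^2 - 2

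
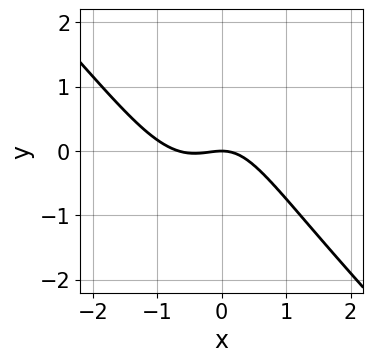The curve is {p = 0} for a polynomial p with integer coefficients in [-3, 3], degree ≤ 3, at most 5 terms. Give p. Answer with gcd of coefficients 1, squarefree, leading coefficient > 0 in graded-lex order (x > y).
3*x^3 + 3*x^2*y + 2*x^2 - y^2 + 3*y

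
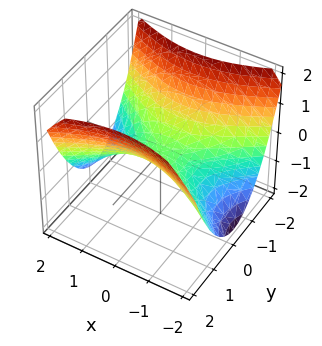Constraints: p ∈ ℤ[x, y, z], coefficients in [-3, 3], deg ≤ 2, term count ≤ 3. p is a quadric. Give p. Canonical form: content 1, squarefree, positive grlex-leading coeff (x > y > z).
x^2 - 2*y^2 + 3*z

1. deg p = 2. A saddle surface; a quadric.
2. Symmetries: the y ↦ −y reflection is a symmetry, so y appears only in even powers; it's symmetric under x → −x, forcing even powers of x.
3. Checking where it meets the axes: it meets the y-axis at y = 0 (among the integer gridlines); one x-axis crossing is at x = 0.
4. The integer polynomial consistent with all of this is the stated p.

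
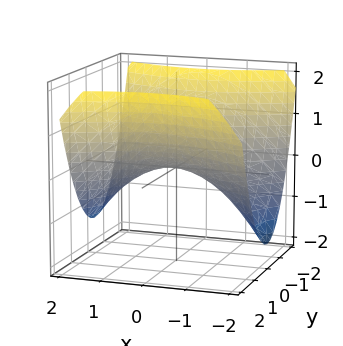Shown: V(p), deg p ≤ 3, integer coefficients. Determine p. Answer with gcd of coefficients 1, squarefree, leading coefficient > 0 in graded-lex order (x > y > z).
1. Degree: a saddle surface; a quadric, so deg p = 2.
2. Symmetries: it's symmetric under y → −y, forcing even powers of y; it's symmetric under x → −x, forcing even powers of x.
3. Checking where it meets the axes: one x-axis crossing is at x = 0; it meets the z-axis at z = 0 (among the integer gridlines); it meets the y-axis at y = 0 (among the integer gridlines).
4. Together with the visible shape, these determine p as stated.

x^2 - 2*y^2 + 3*z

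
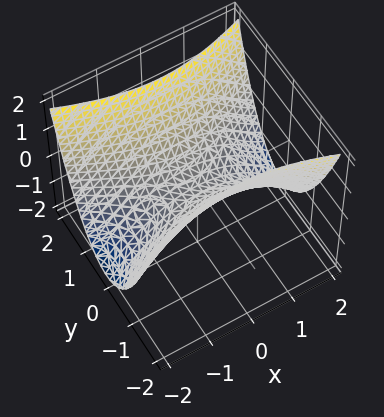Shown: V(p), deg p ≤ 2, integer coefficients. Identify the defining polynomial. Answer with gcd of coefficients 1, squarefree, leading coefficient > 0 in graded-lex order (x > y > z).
First, degree: a hyperbolic paraboloid; a quadric, so deg p = 2.
Then, symmetries: mirror symmetry y ↦ −y ⇒ only even powers of y; mirror symmetry x ↦ −x ⇒ only even powers of x.
Next, from the axis intercepts and sections: one y-axis crossing is at y = 0; it meets the x-axis at x = 0 (among the integer gridlines).
Finally, the integer polynomial consistent with all of this is the stated p.

x^2 - 3*y^2 + 3*z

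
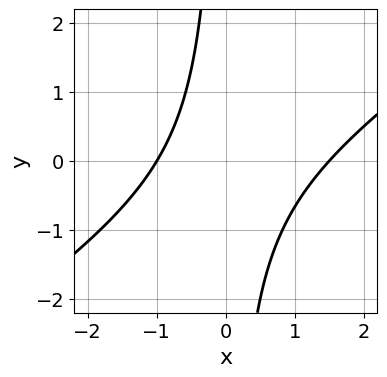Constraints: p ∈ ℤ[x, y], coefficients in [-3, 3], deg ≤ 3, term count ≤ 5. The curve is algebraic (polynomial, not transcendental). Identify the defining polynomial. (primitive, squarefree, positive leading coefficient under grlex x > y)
First, deg p = 2. A generic line meets the curve in up to 2 points.
Then, observable constraints: the curve avoids every integer y-axis point in the box; it crosses the x-axis at the gridline x = -1.
Finally, solving for integer coefficients yields p as stated.

2*x^2 - 3*x*y - x - 3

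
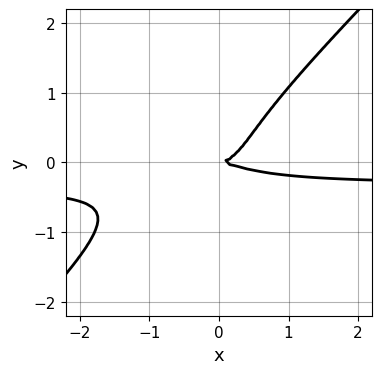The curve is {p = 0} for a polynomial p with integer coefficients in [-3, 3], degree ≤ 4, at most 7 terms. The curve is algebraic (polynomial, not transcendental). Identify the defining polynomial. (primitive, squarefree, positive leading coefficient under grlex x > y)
3*x^3*y - 3*y^4 + x^3 + 2*x^2*y - 2*y^2

First, degree: the shape is more complex than any degree-3 curve, so deg p = 4.
Then, from the axis intercepts and sections: it crosses the y-axis at the gridline y = 0; it meets the x-axis at x = 0 (among the integer gridlines).
Finally, the integer polynomial consistent with all of this is the stated p.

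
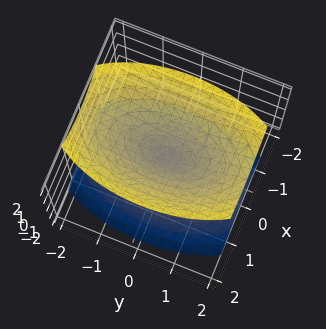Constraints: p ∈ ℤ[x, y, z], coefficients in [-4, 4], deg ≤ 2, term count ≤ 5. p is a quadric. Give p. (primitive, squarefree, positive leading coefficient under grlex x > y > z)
(a) I count 2 distinct pieces. Treating them together as one polynomial.
(b) The degree is 2 — two nappes meeting at a single point; a quadric.
(c) Symmetries: it's symmetric under y → −y, forcing even powers of y; mirror symmetry z ↦ −z ⇒ only even powers of z; mirror symmetry x ↦ −x ⇒ only even powers of x.
(d) Against the integer gridlines: it meets the z-axis at z = 0 (among the integer gridlines); it crosses the y-axis at the gridline y = 0.
(e) These observations pin down the coefficients.

3*x^2 + y^2 - 2*z^2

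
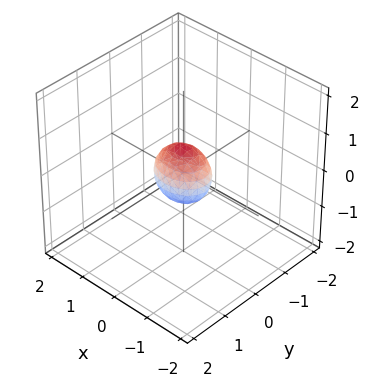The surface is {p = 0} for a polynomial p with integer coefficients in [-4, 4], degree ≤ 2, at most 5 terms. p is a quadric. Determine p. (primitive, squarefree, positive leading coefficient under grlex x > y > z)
The degree is 2 — a closed, bounded, convex surface; a quadric.
Symmetries: the y ↦ −y reflection is a symmetry, so y appears only in even powers; mirror symmetry x ↦ −x ⇒ only even powers of x; the z ↦ −z reflection is a symmetry, so z appears only in even powers.
The integer polynomial consistent with all of this is the stated p.

2*x^2 + 3*y^2 + 2*z^2 - 1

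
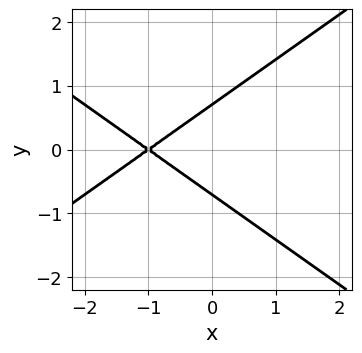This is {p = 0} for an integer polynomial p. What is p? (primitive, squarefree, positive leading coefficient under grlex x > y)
(a) Degree: the shape is more complex than any degree-1 curve, so deg p = 2.
(b) Symmetries: it's symmetric under y → −y, forcing even powers of y.
(c) Reading off the gridlines: it crosses the x-axis at the gridline x = -1.
(d) Fitting integer coefficients to these (and the overall shape) gives p.

x^2 - 2*y^2 + 2*x + 1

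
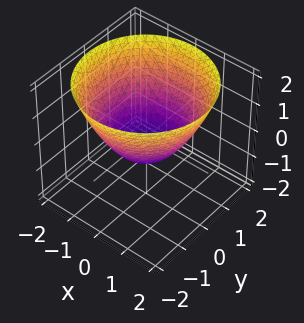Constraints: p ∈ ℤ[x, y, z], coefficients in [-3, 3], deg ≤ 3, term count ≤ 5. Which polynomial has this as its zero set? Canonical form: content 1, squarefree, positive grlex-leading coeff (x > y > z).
2*x^2 + 2*y^2 - 3*z - 2

(a) Degree: no degree-1 surface has this shape, so deg p = 2.
(b) Symmetries: rotational symmetry about the z-axis ⇒ p depends on x, y only through x² + y².
(c) From the axis intercepts and sections: among the integer gridlines, it crosses the x-axis at x ∈ {-1, 1}; a circular section at z = 0 has radius exactly 1; among the integer gridlines, it crosses the y-axis at y ∈ {-1, 1}.
(d) The integer polynomial consistent with all of this is the stated p.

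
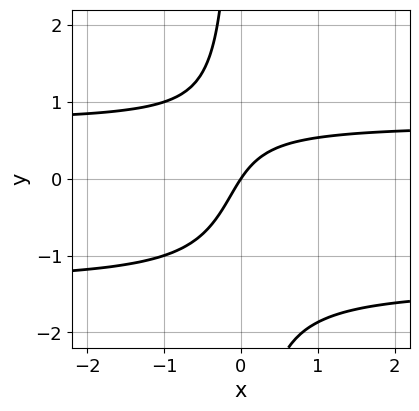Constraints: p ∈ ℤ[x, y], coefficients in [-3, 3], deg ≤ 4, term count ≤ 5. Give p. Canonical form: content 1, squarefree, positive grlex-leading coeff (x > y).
3*x*y^2 + 2*x*y - 3*x + 2*y

(a) deg p = 3. The shape is more complex than any degree-2 curve.
(b) Against the integer gridlines: it crosses the y-axis at the gridline y = 0; it meets the x-axis at x = 0 (among the integer gridlines).
(c) These observations pin down the coefficients.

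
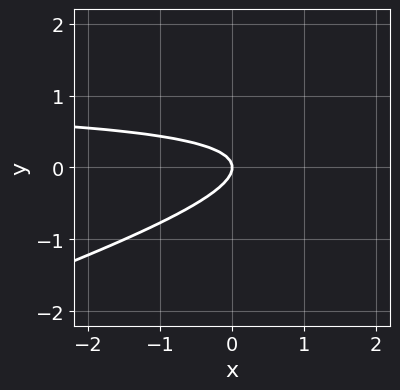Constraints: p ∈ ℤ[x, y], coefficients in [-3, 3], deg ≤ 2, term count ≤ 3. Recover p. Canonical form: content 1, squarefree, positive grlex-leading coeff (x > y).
(a) The degree is 2 — a generic line meets the curve in up to 2 points.
(b) Reading off the gridlines: it crosses the x-axis at the gridline x = 0; one y-axis crossing is at y = 0.
(c) Assembling these constraints gives the stated polynomial.

x*y - 3*y^2 - x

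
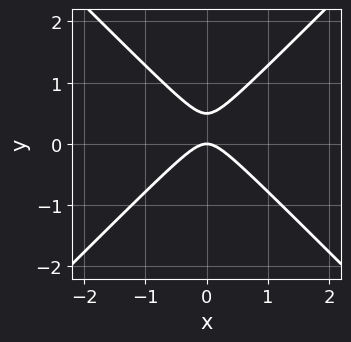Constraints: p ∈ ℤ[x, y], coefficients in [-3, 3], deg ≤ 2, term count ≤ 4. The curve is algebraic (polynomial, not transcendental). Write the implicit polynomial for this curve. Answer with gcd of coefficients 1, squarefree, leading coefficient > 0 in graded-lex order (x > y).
deg p = 2. A generic line meets the curve in up to 2 points.
Symmetries: the x ↦ −x reflection is a symmetry, so x appears only in even powers.
Reading off the gridlines: it crosses the y-axis at the gridline y = 0; one x-axis crossing is at x = 0.
These observations pin down the coefficients.

2*x^2 - 2*y^2 + y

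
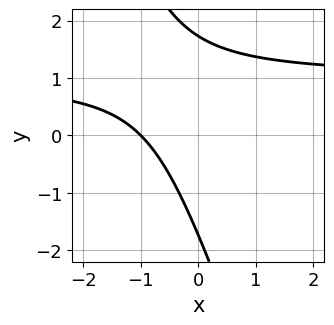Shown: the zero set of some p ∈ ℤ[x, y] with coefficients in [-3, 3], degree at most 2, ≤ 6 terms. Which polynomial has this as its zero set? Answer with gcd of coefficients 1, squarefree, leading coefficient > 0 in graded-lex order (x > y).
3*x*y + y^2 - 3*x - 3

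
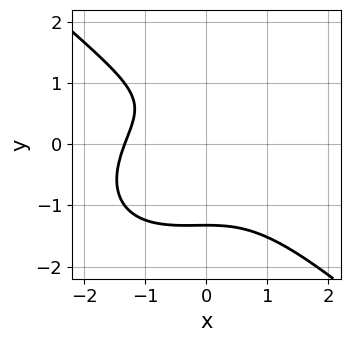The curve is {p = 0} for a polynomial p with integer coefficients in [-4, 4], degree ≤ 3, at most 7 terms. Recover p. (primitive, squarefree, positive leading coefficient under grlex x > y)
(a) The degree is 3 — the shape is more complex than any degree-2 curve.
(b) Matching integer coefficients to the picture gives p.

2*x^3 + 3*y^3 + x^2 - 3*y + 3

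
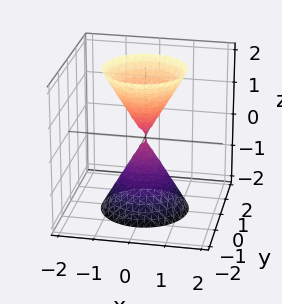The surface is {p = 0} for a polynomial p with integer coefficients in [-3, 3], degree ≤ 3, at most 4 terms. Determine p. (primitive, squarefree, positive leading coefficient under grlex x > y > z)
First, the picture has 2 separate pieces. Treating them together as one polynomial.
Next, degree: two nappes meeting at a single point; a quadric, so deg p = 2.
Then, symmetries: mirror symmetry z ↦ −z ⇒ only even powers of z; every cross-section ⟂ z is a circle, so x, y appear only via x² + y².
Next, checking where it meets the axes: a circular section at z = -1 has radius between 0 and 1; it crosses the y-axis at the gridline y = 0; it crosses the z-axis at the gridline z = 0; one x-axis crossing is at x = 0.
Finally, matching integer coefficients to the picture gives p.

3*x^2 + 3*y^2 - z^2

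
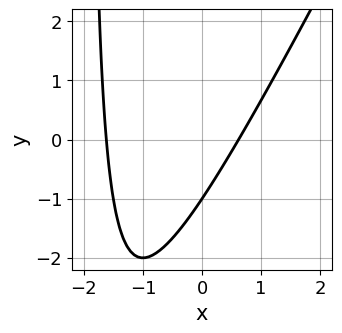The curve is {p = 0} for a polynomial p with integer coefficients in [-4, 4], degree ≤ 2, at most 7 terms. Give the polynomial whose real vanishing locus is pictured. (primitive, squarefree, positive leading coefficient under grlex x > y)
First, the degree is 2 — no degree-1 curve has this shape.
Then, observable constraints: it crosses the y-axis at the gridline y = -1.
Finally, the integer polynomial consistent with all of this is the stated p.

2*x^2 - x*y + 2*x - 2*y - 2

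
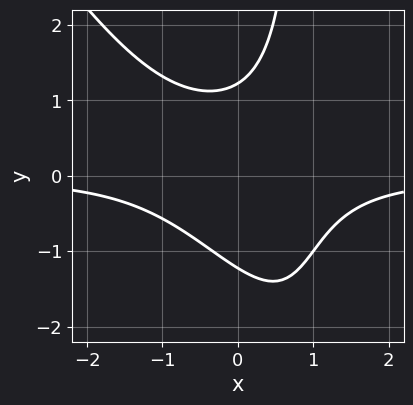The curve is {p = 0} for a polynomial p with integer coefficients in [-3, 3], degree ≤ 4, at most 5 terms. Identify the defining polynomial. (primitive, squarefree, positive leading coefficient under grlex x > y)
(a) The degree is 3 — the shape is more complex than any degree-2 curve.
(b) Observable constraints: it misses every integer gridline on the x-axis.
(c) These observations pin down the coefficients.

3*x^2*y + 2*x*y^2 - 2*y^2 + 3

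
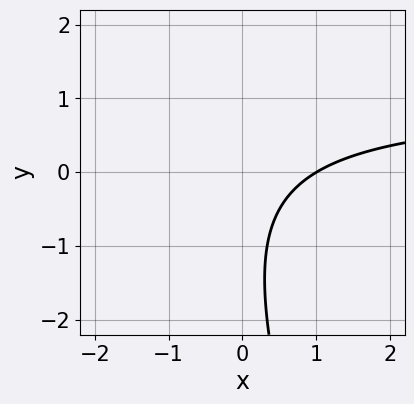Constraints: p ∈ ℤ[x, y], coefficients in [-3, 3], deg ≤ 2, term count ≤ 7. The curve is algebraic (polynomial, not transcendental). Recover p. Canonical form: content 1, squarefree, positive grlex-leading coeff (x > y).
3*x*y + y^2 - 3*x + 2*y + 3

Degree: a generic line meets the curve in up to 2 points, so deg p = 2.
From the visible intercepts: it misses every integer gridline on the y-axis; it crosses the x-axis at the gridline x = 1.
Fitting integer coefficients to these (and the overall shape) gives p.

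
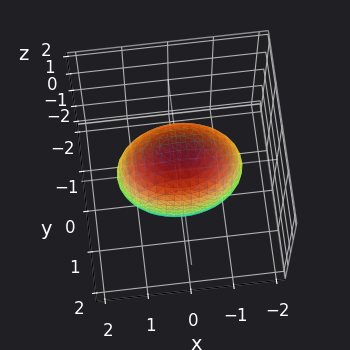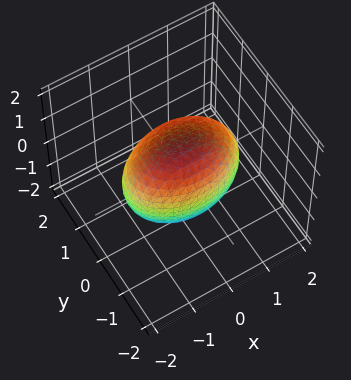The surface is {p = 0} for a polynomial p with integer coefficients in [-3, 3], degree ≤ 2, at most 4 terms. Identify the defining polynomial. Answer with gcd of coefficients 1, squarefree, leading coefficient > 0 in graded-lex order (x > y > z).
x^2 + 2*y^2 + z^2 - 2

1. The degree is 2 — bounded and convex; a quadric.
2. Symmetries: it's symmetric under y → −y, forcing even powers of y; it's symmetric under x → −x, forcing even powers of x; the z ↦ −z reflection is a symmetry, so z appears only in even powers.
3. From the axis intercepts and sections: the y-axis gridline crossings are at y ∈ {-1, 1}.
4. Together with the visible shape, these determine p as stated.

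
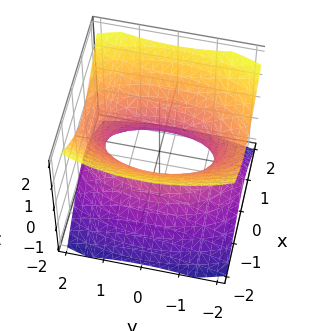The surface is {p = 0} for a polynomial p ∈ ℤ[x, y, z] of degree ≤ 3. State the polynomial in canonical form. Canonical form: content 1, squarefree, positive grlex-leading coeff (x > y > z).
3*x^2 + y^2 - 3*z^2 - 2

(a) The degree is 2 — one connected sheet with a waist; a quadric.
(b) Symmetries: the x ↦ −x reflection is a symmetry, so x appears only in even powers; the y ↦ −y reflection is a symmetry, so y appears only in even powers; it's symmetric under z → −z, forcing even powers of z.
(c) Checking where it meets the axes: no z-intercept at any integer in the box.
(d) These observations pin down the coefficients.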